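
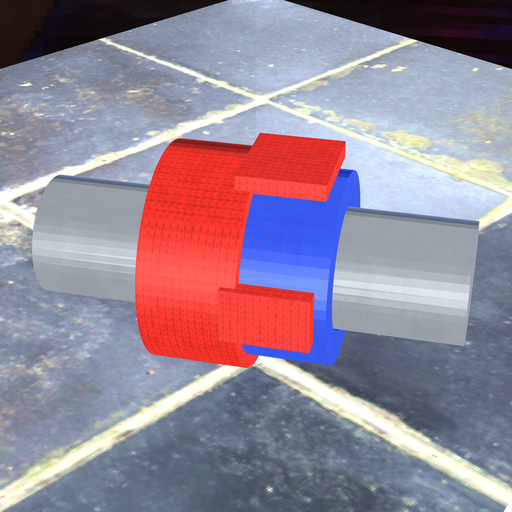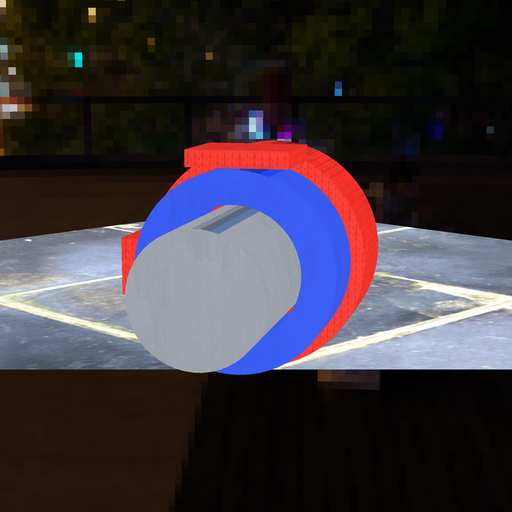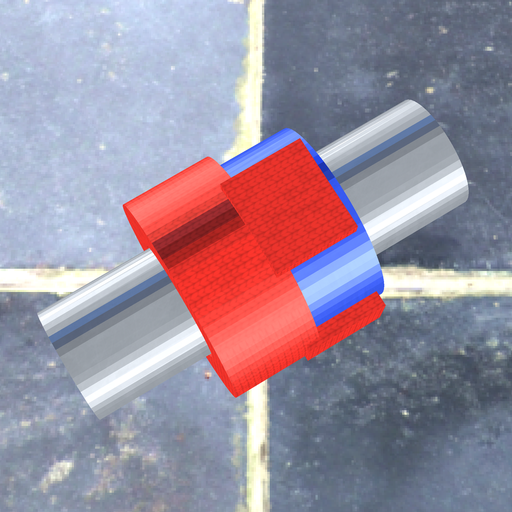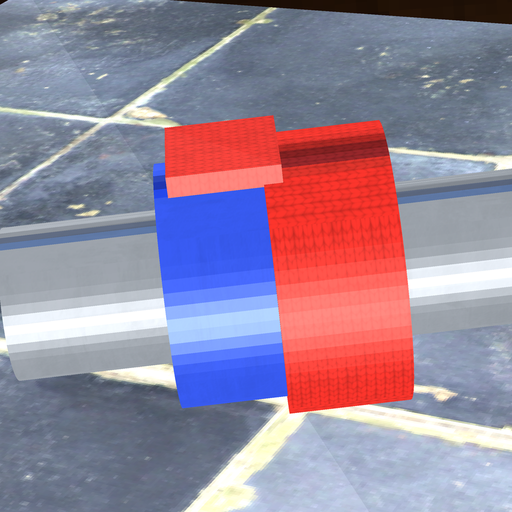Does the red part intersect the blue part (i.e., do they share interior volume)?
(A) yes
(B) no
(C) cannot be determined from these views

(A) yes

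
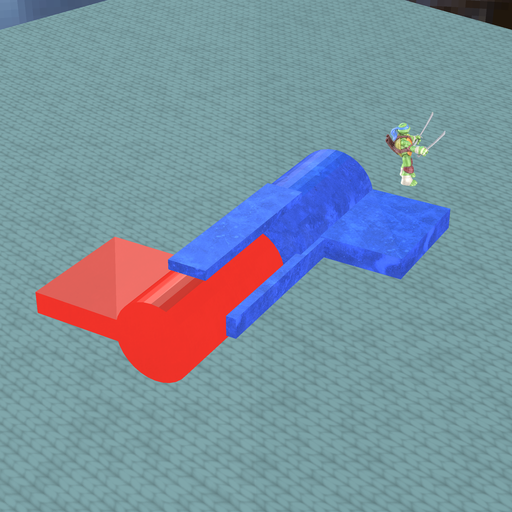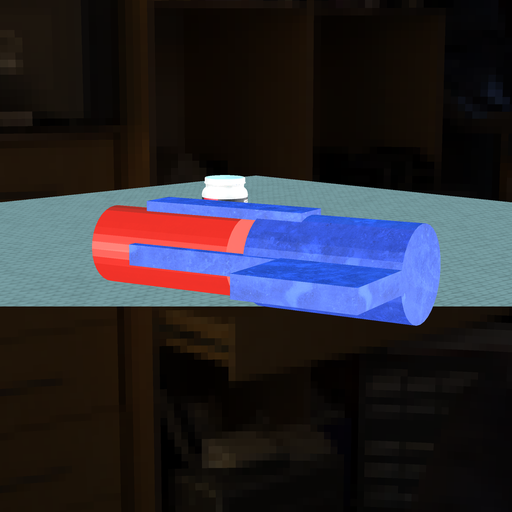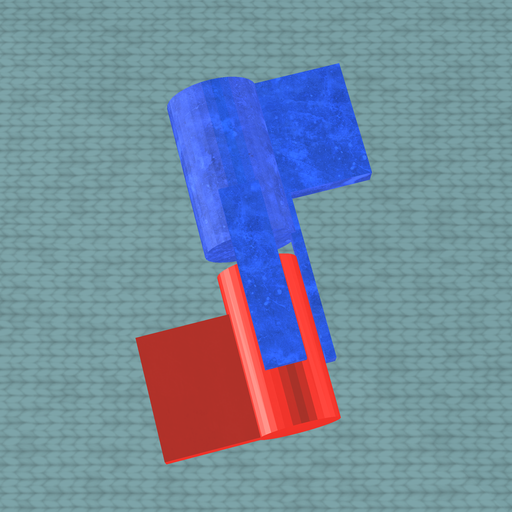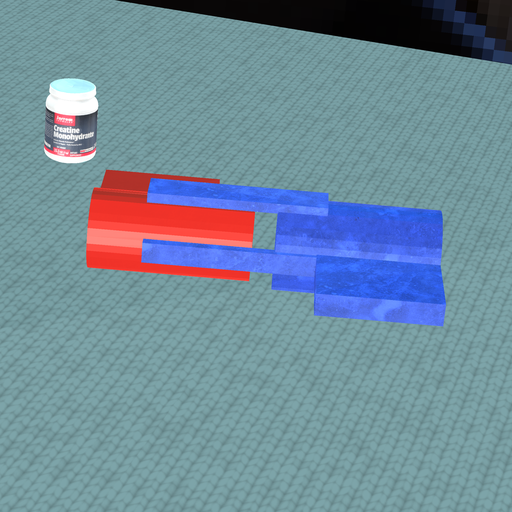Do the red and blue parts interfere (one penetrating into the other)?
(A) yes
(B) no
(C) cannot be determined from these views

(B) no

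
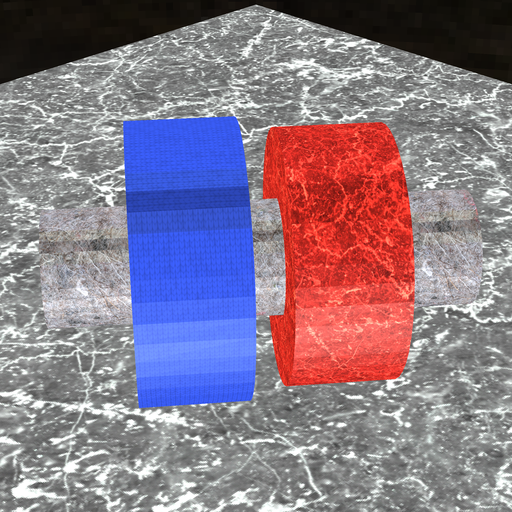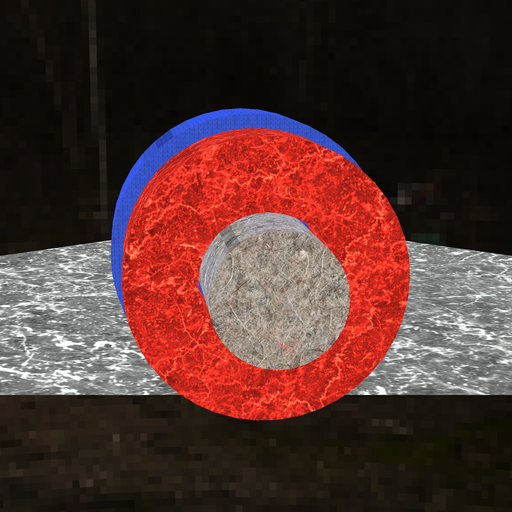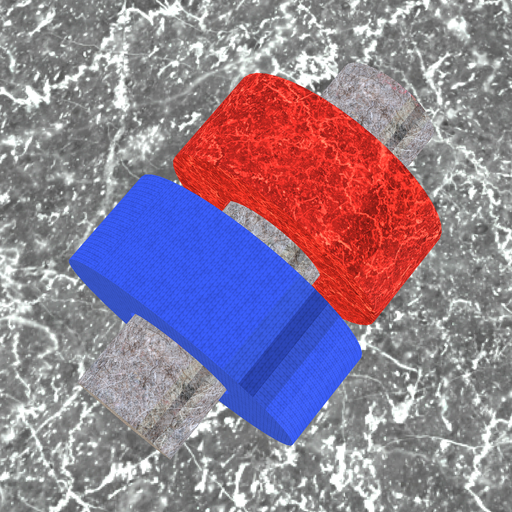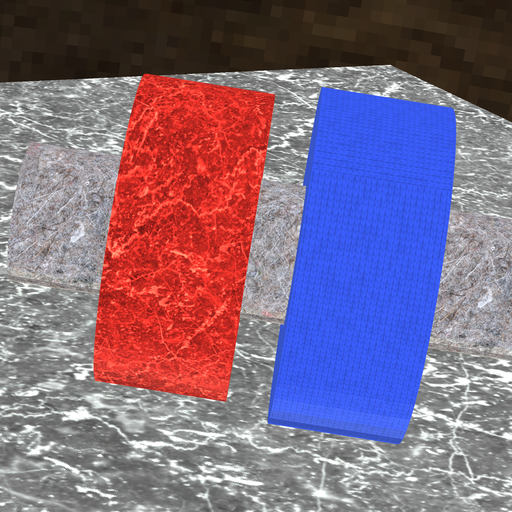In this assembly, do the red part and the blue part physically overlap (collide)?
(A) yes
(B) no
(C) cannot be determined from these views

(B) no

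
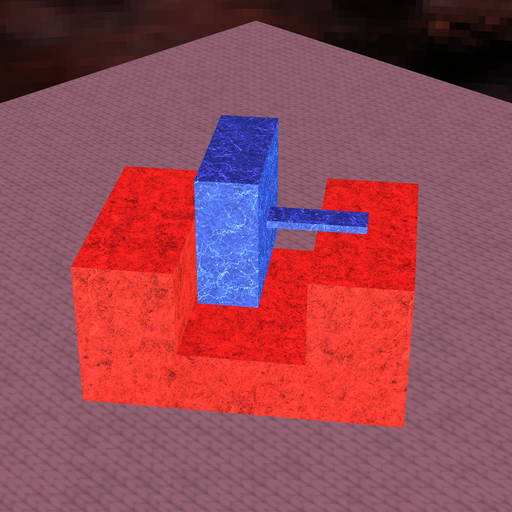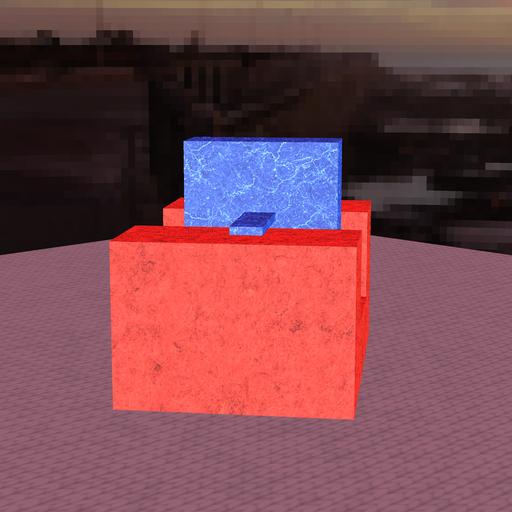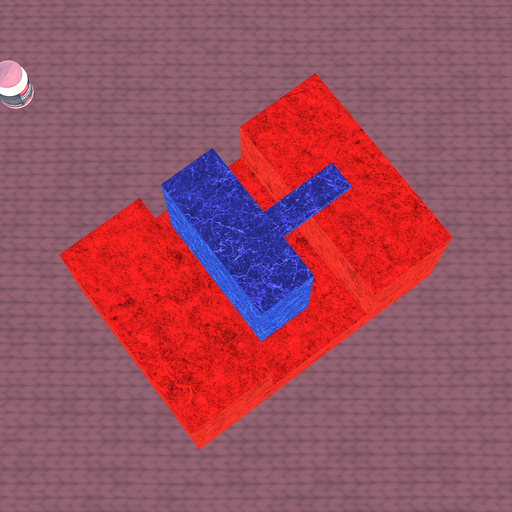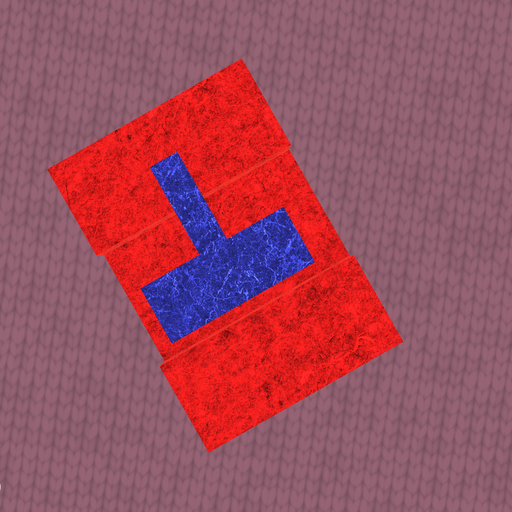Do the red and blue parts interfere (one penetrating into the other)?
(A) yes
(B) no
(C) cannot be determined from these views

(B) no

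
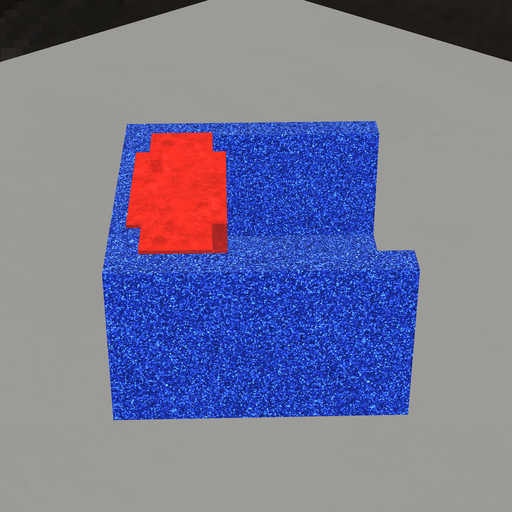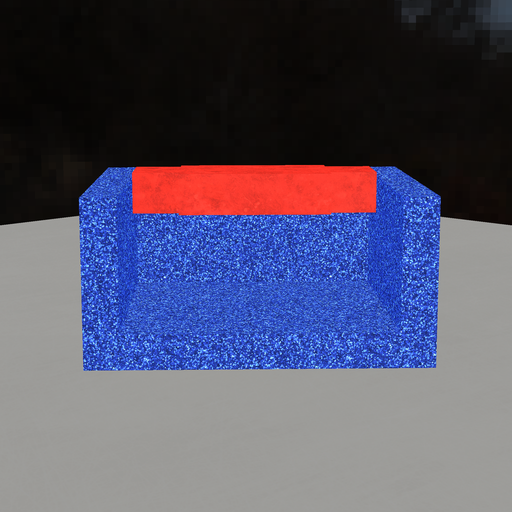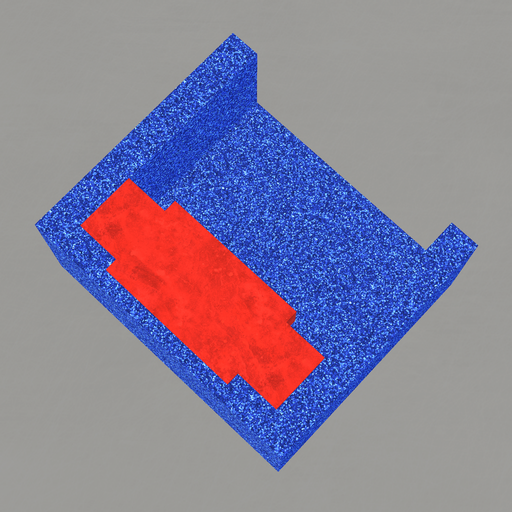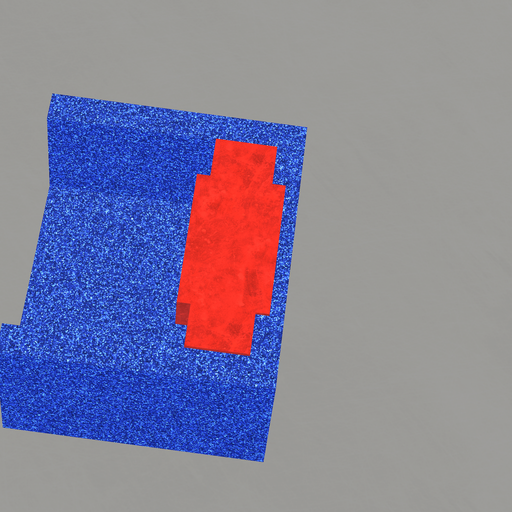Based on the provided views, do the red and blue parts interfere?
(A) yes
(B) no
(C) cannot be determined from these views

(A) yes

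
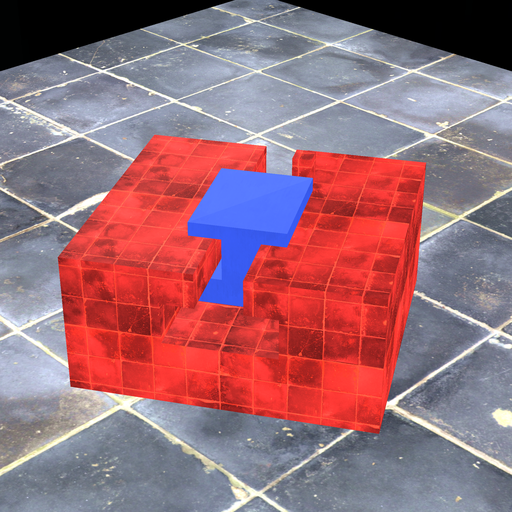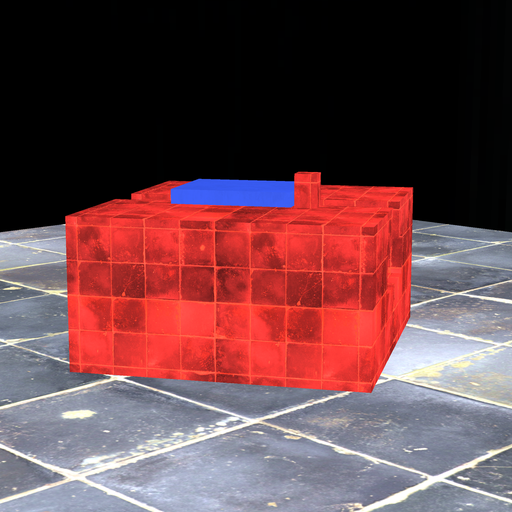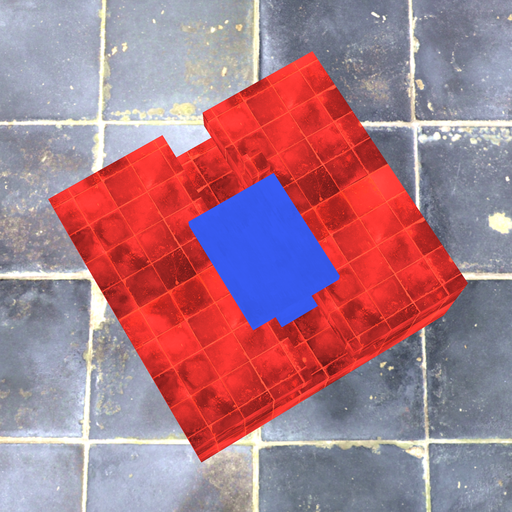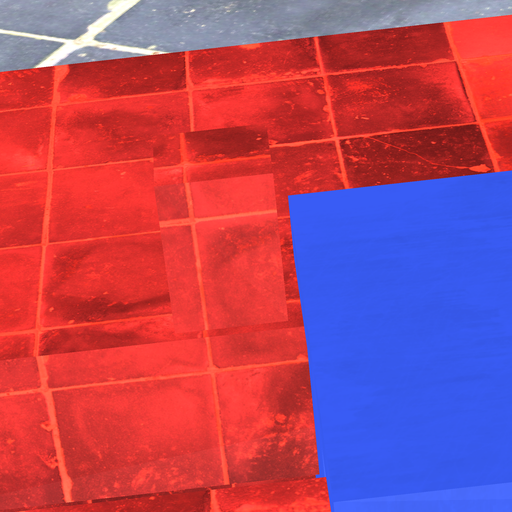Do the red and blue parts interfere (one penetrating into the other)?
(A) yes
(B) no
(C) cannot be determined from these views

(B) no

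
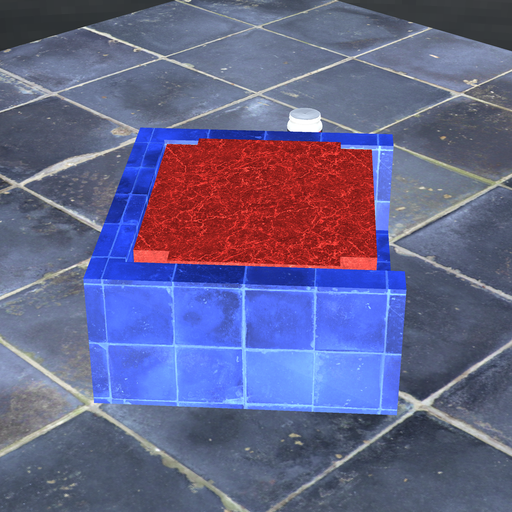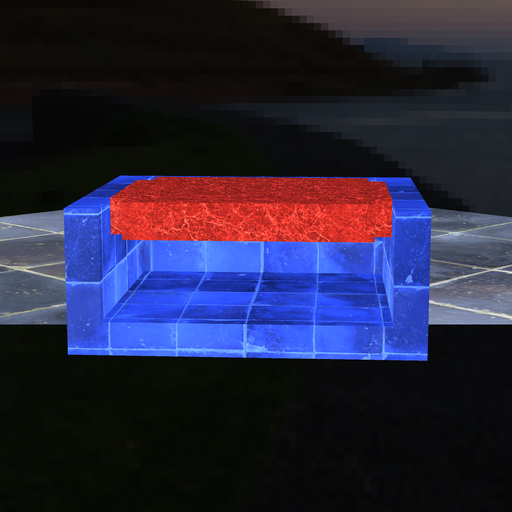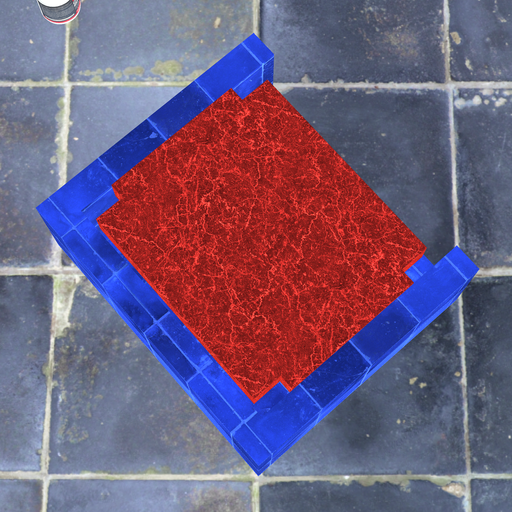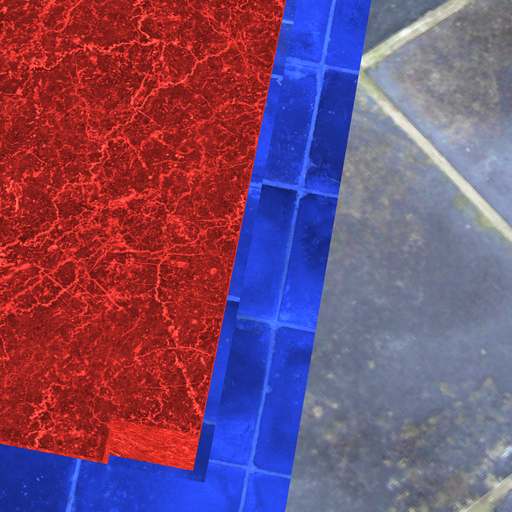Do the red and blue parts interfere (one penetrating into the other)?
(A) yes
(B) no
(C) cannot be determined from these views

(B) no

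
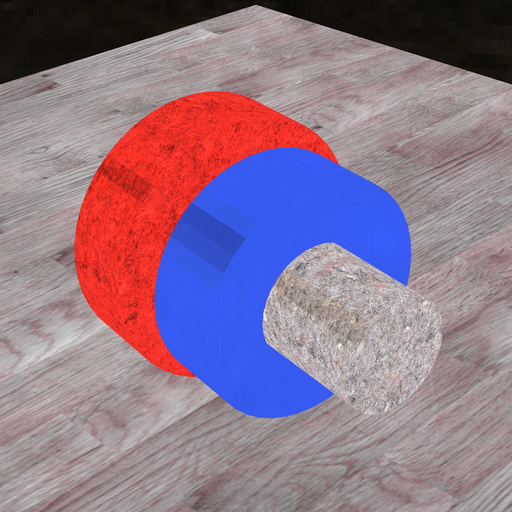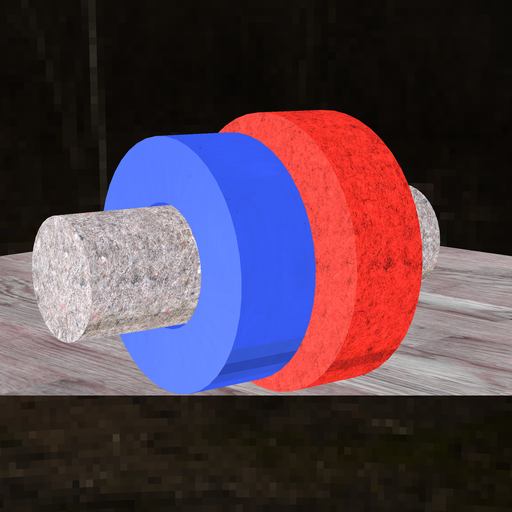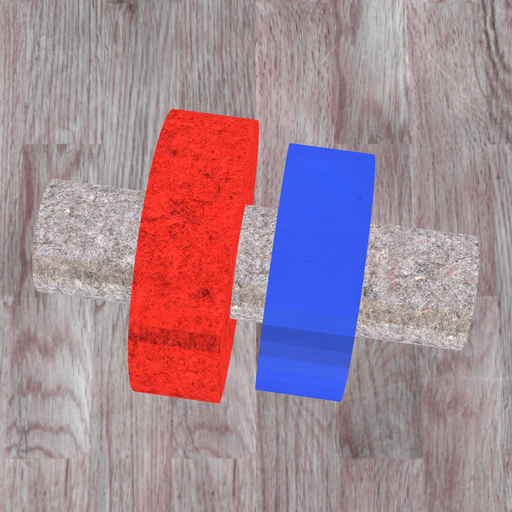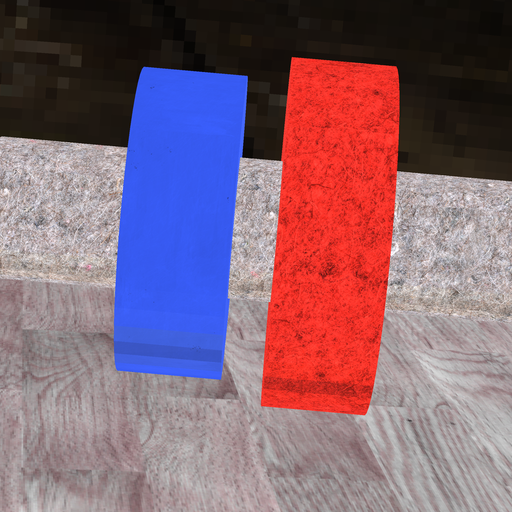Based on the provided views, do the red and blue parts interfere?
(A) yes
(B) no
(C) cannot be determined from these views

(B) no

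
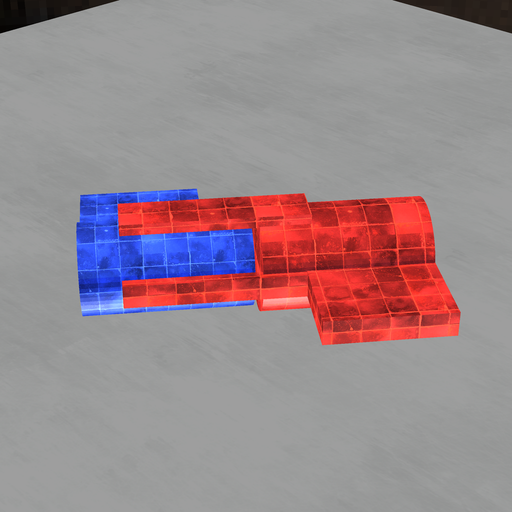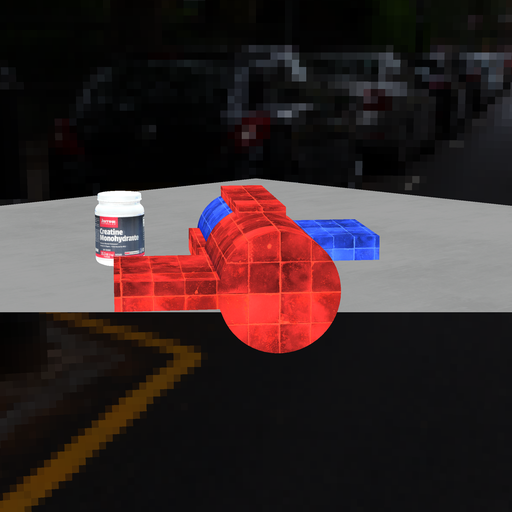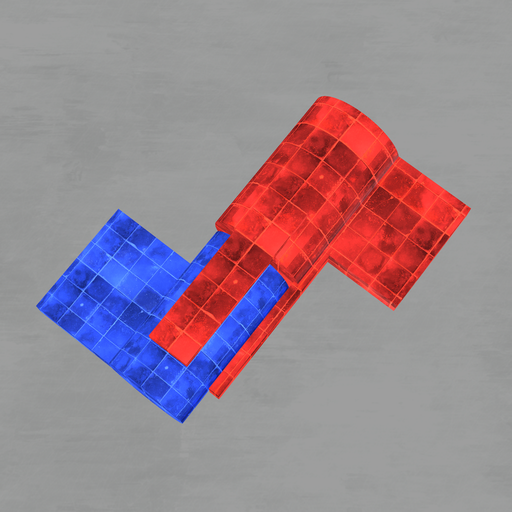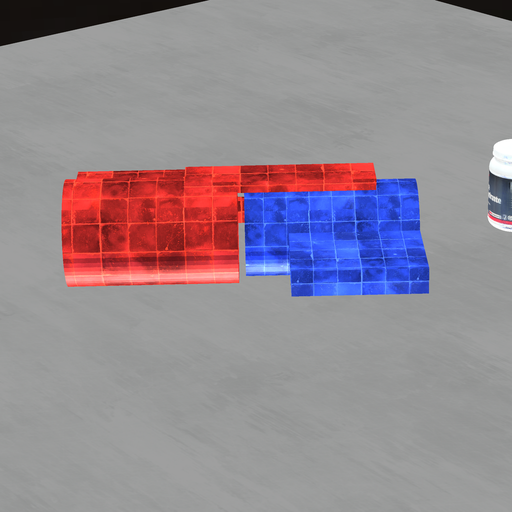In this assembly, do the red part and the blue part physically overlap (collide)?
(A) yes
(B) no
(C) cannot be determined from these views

(B) no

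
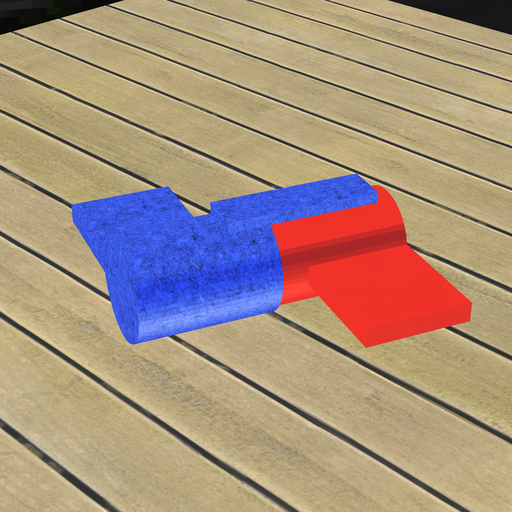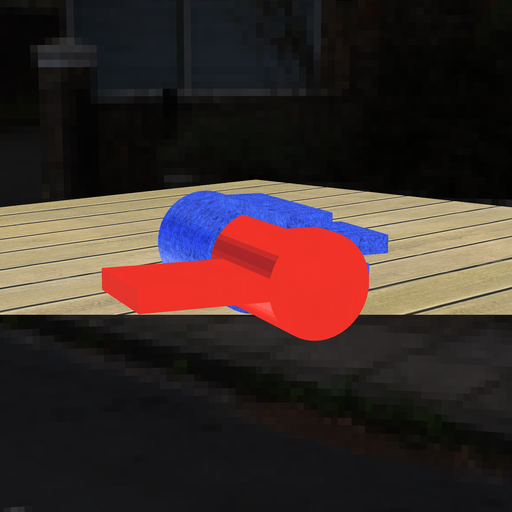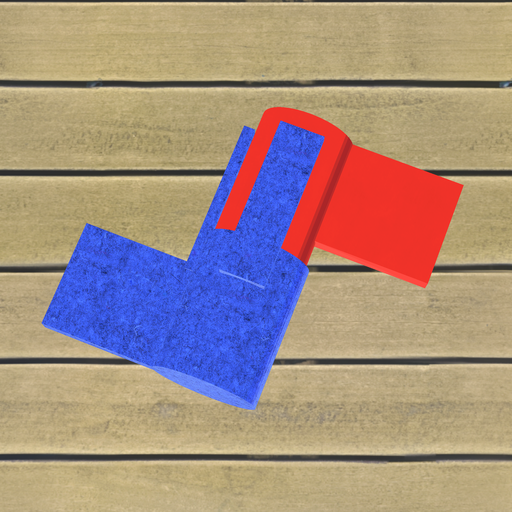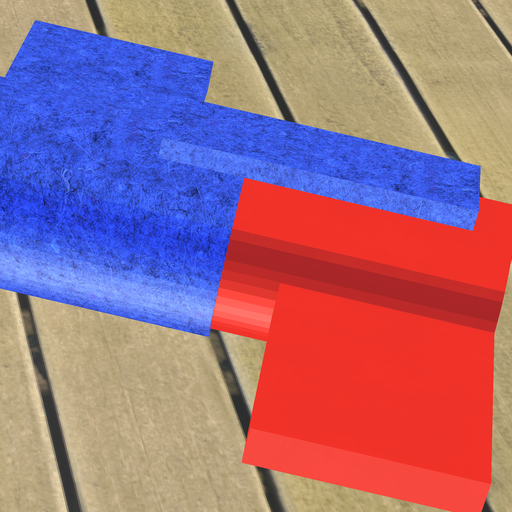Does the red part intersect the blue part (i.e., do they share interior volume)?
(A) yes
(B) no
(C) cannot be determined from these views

(A) yes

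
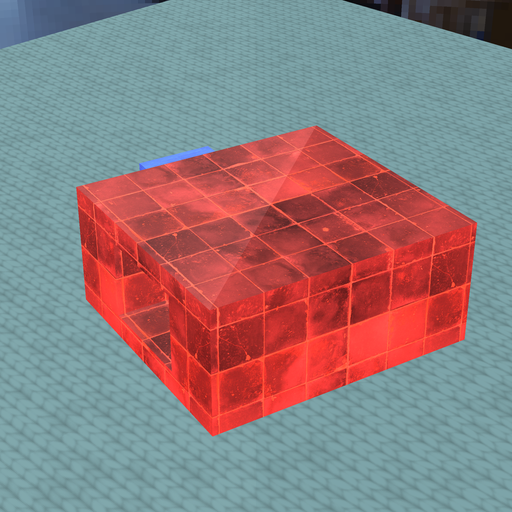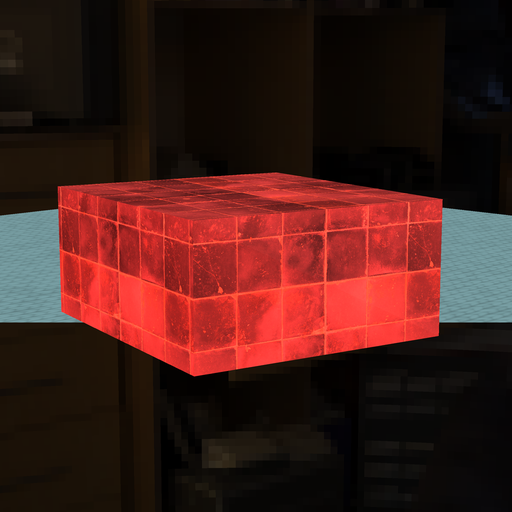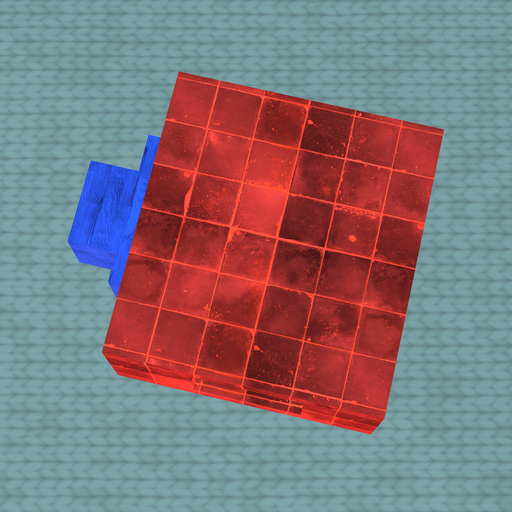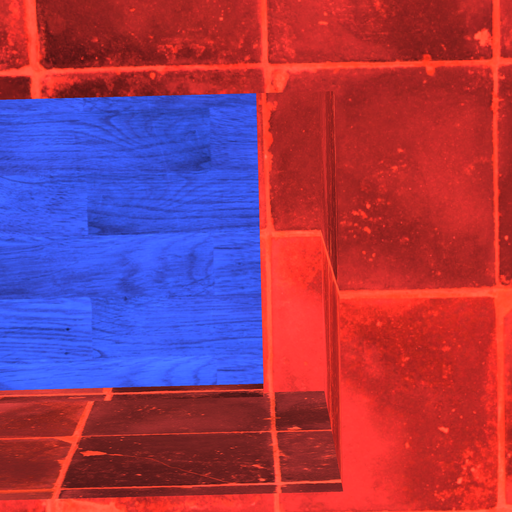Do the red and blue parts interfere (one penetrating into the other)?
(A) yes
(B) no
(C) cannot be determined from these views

(A) yes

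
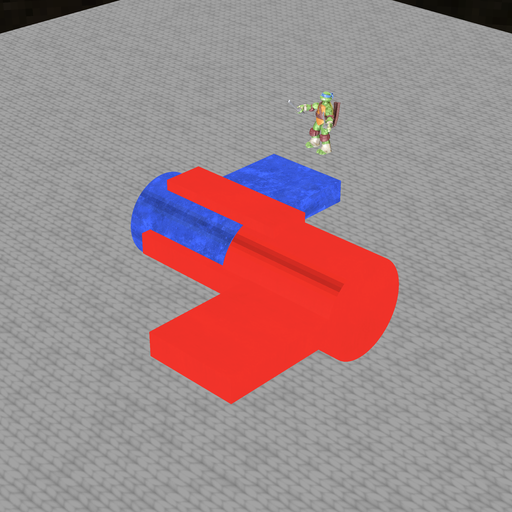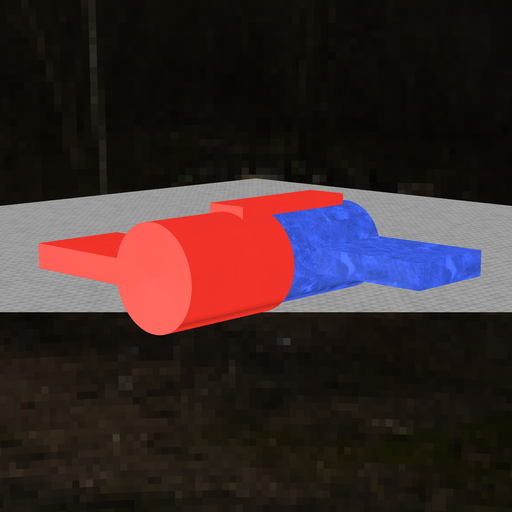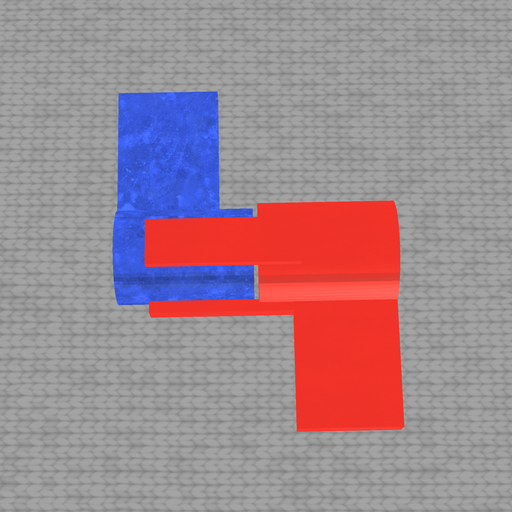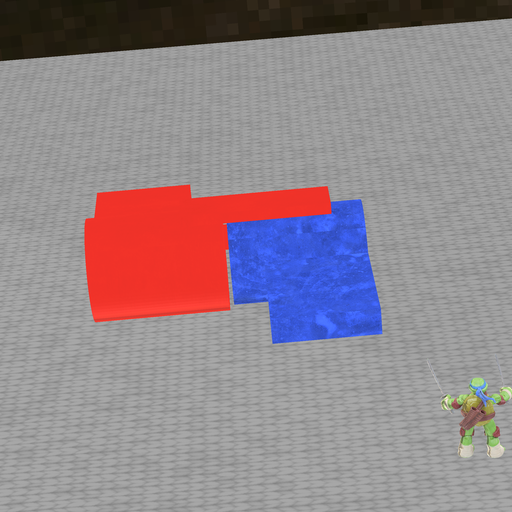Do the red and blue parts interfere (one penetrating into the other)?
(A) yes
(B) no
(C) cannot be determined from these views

(B) no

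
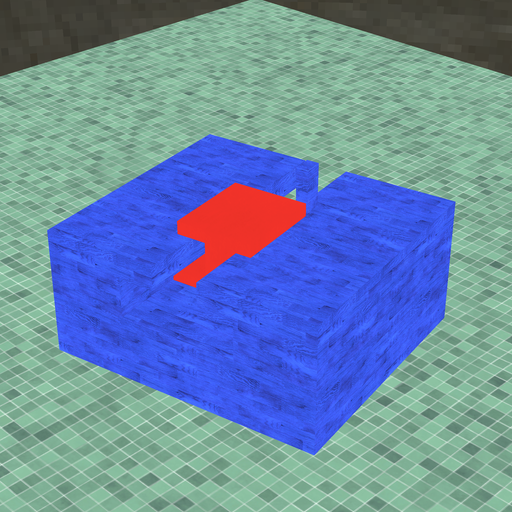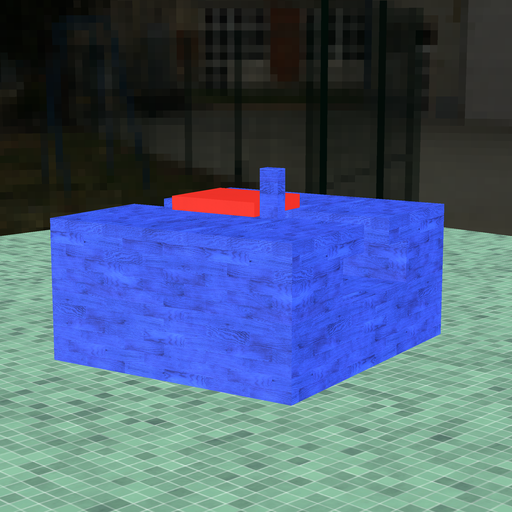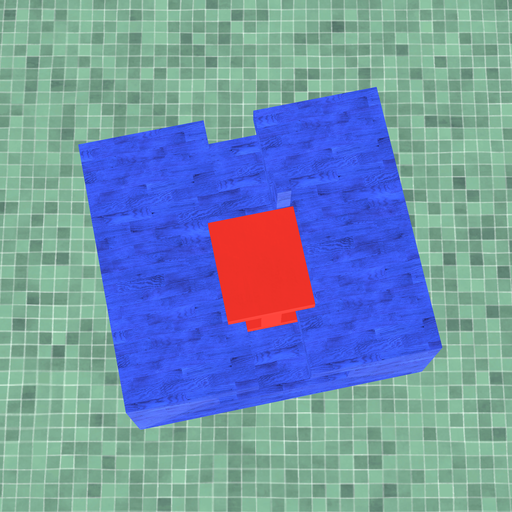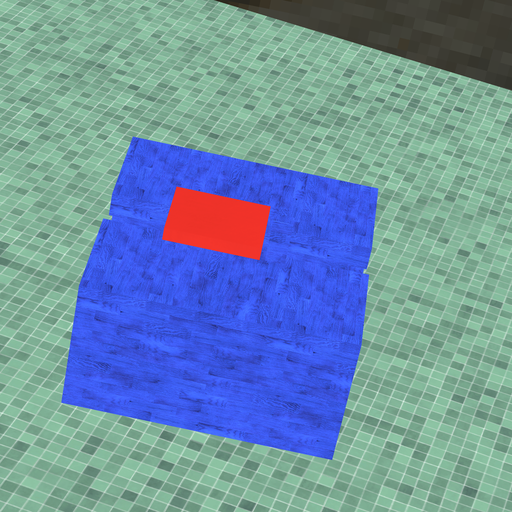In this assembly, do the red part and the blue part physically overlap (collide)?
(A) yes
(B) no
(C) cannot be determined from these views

(B) no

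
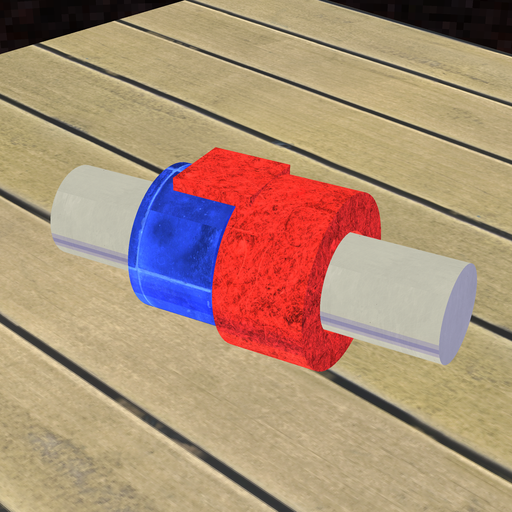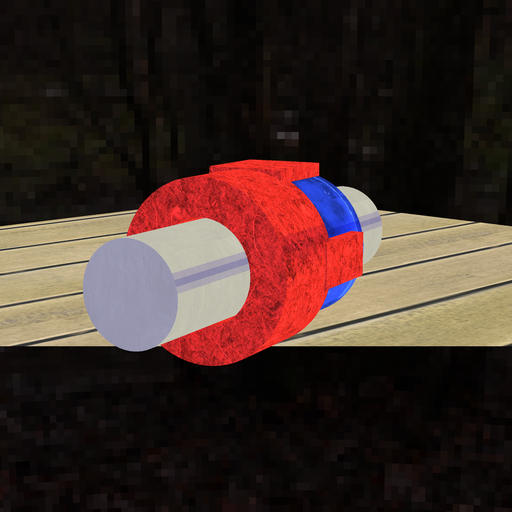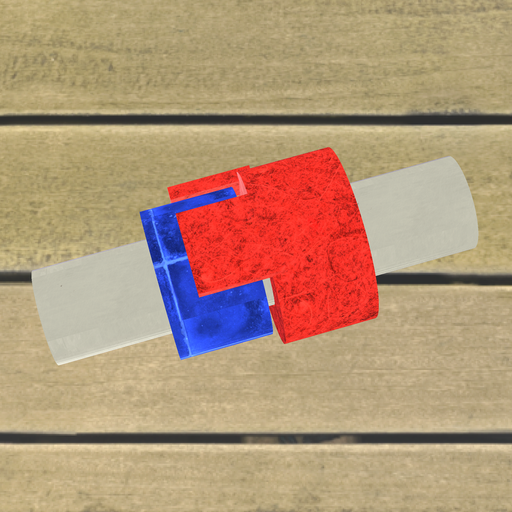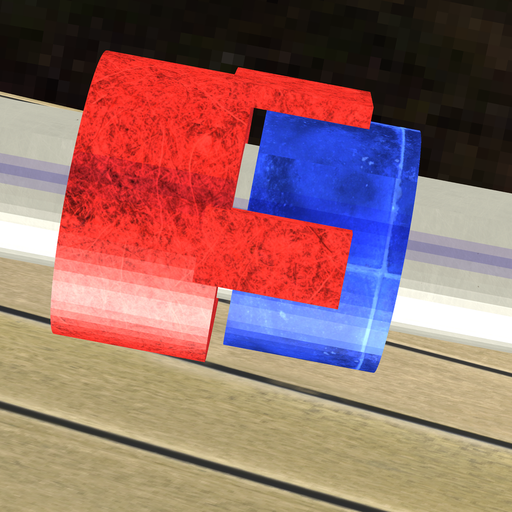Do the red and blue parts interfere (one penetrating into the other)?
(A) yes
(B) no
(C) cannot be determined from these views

(B) no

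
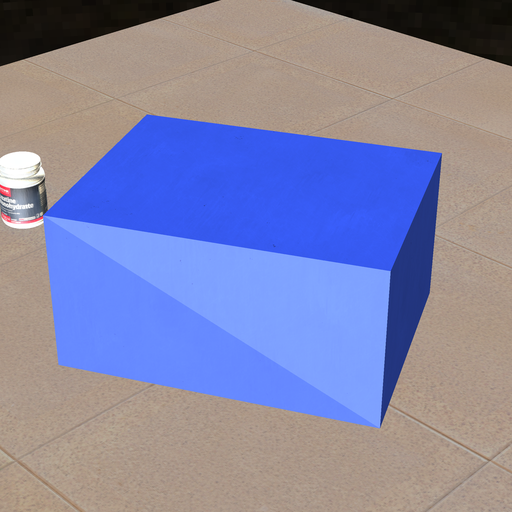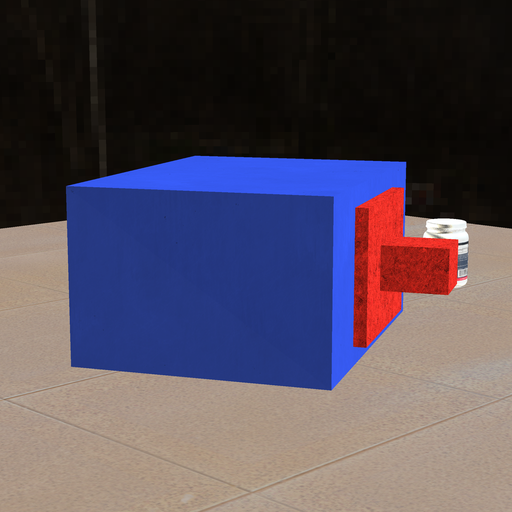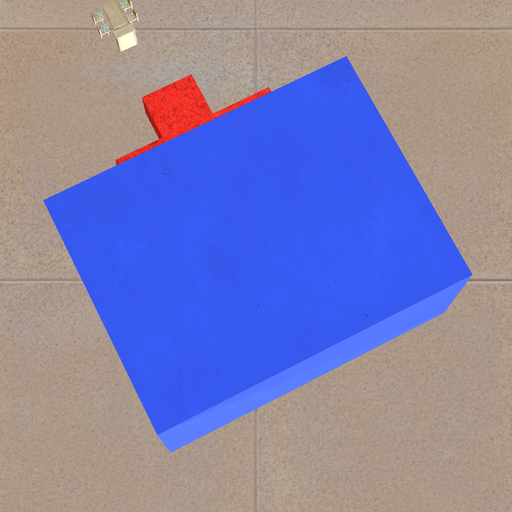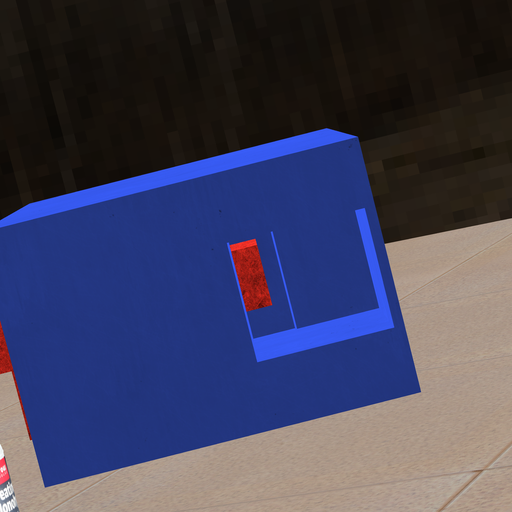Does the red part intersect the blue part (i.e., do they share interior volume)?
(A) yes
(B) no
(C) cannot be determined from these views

(B) no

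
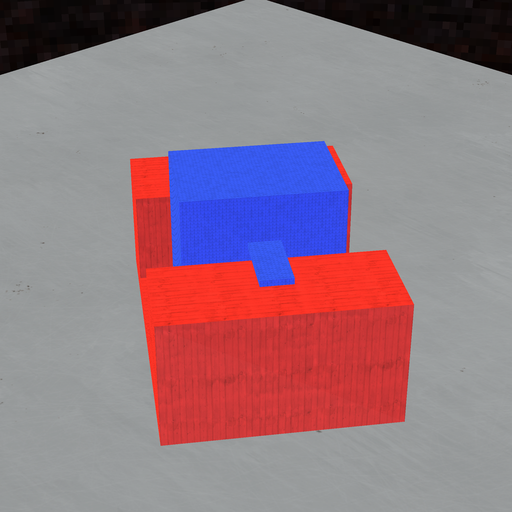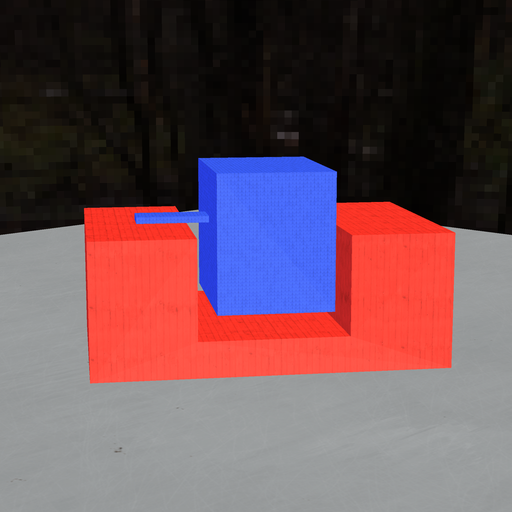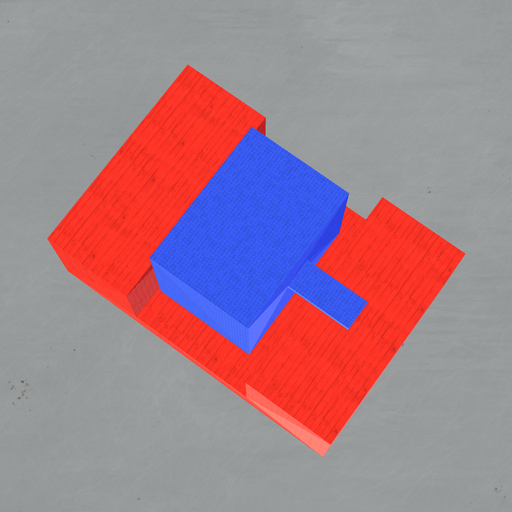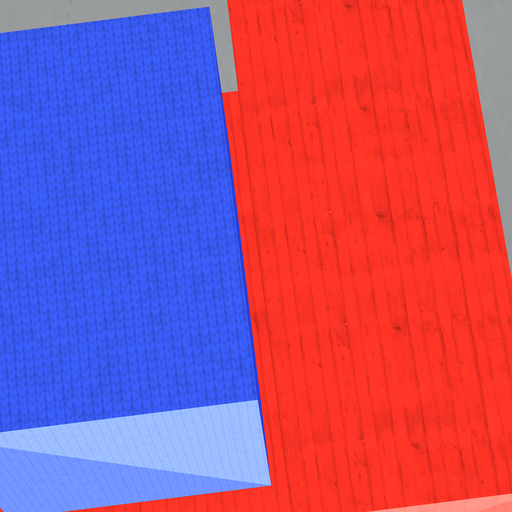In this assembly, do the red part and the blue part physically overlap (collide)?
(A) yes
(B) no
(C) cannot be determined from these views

(B) no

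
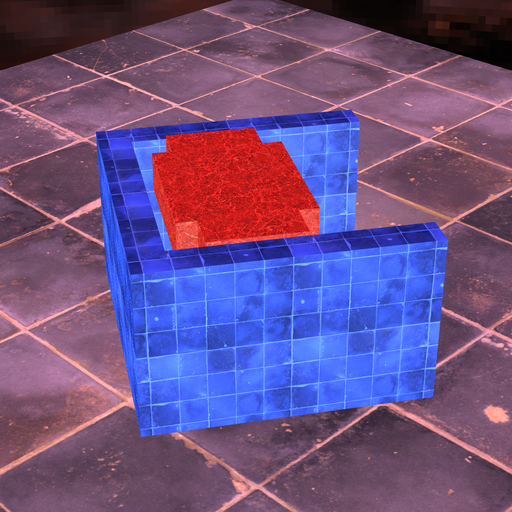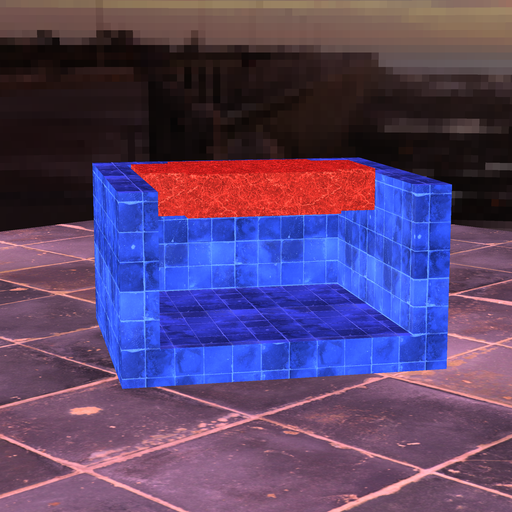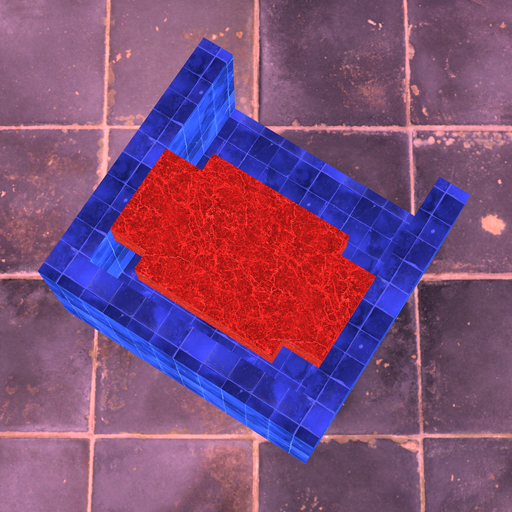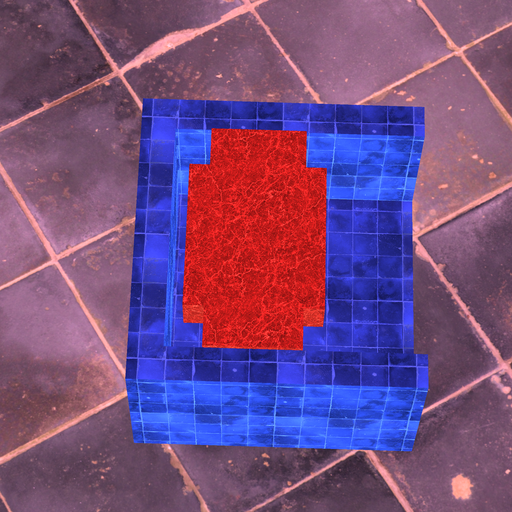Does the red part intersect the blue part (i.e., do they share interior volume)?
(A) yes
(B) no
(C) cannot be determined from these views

(B) no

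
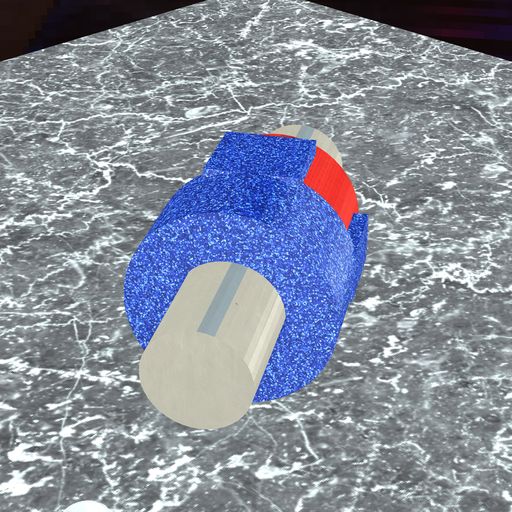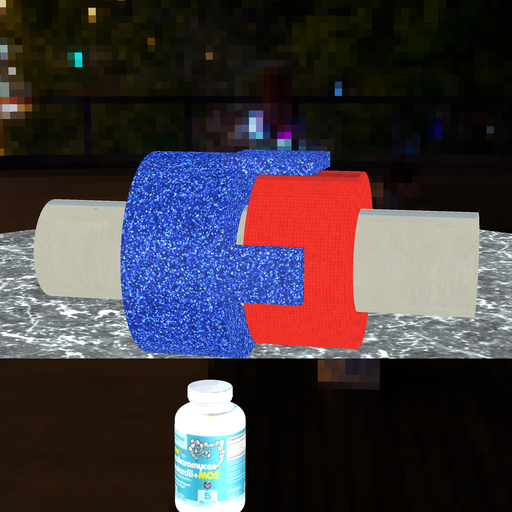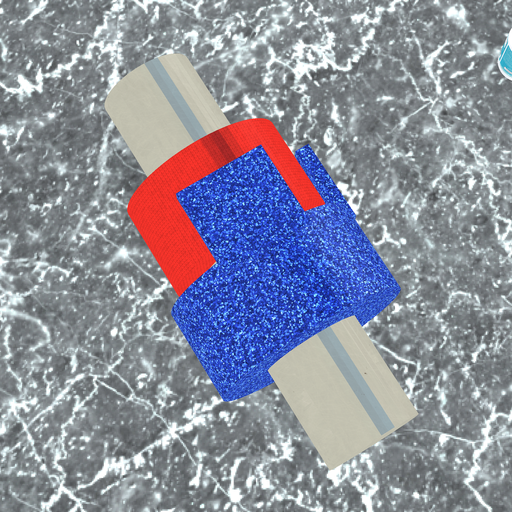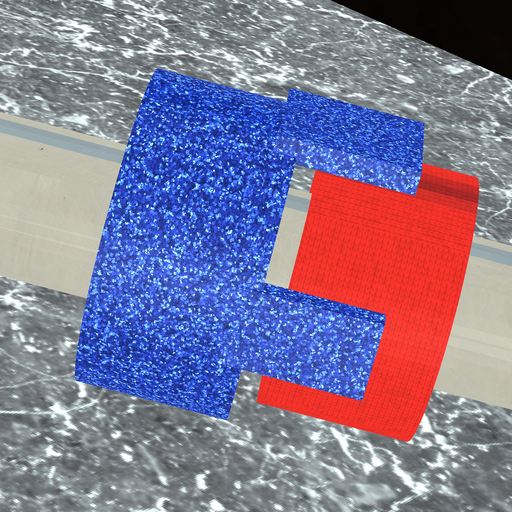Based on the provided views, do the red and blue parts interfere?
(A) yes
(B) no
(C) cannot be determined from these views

(B) no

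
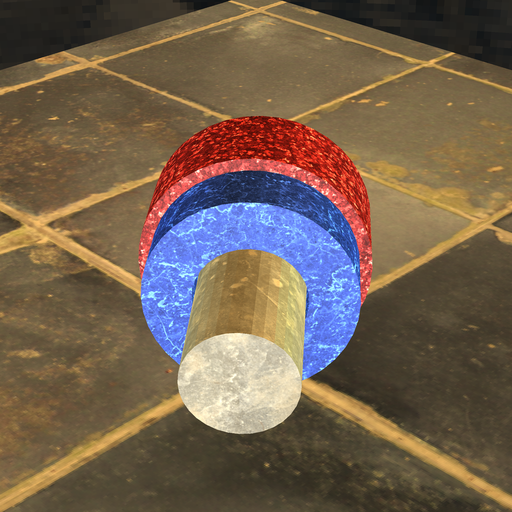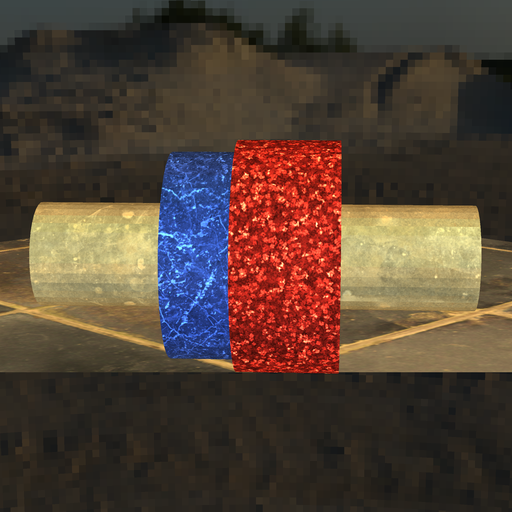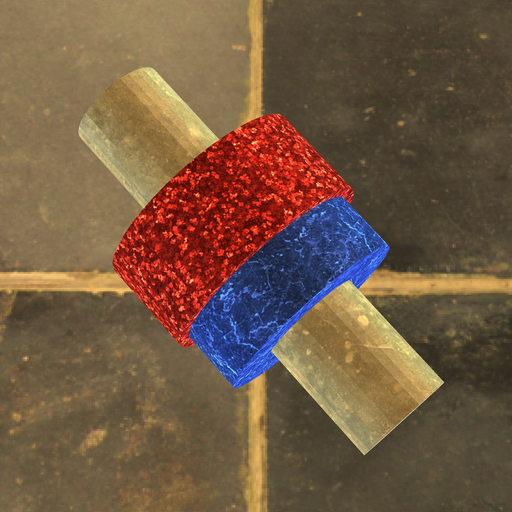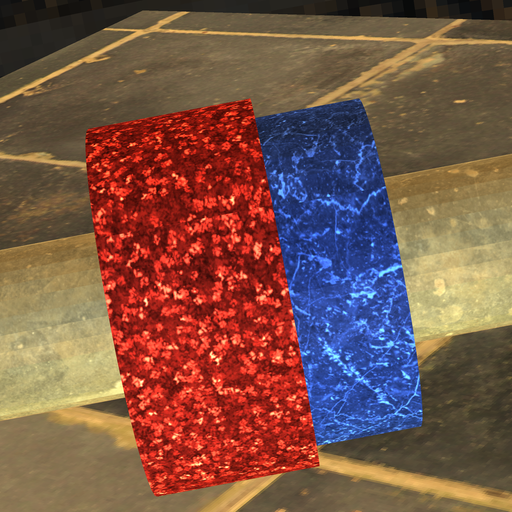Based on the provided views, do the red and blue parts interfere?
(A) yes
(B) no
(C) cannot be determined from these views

(A) yes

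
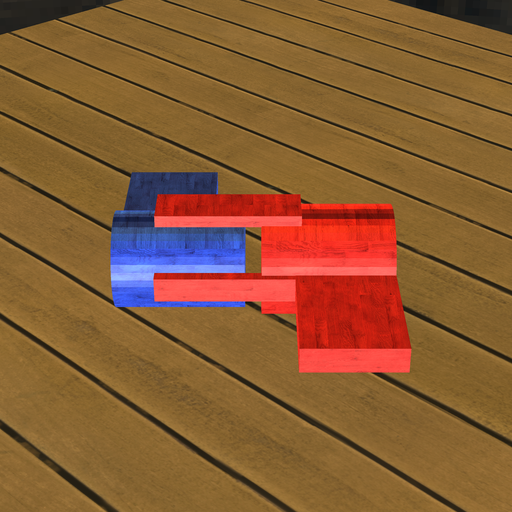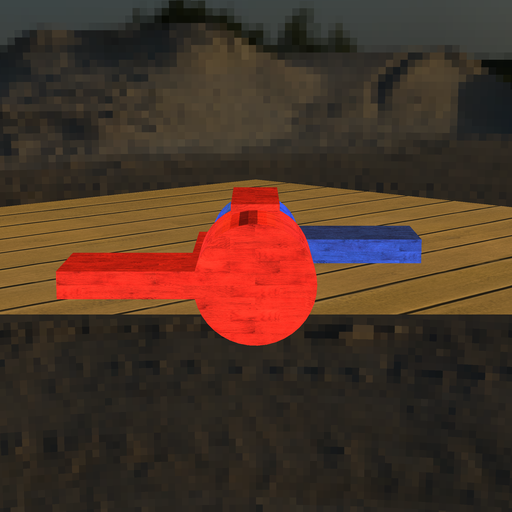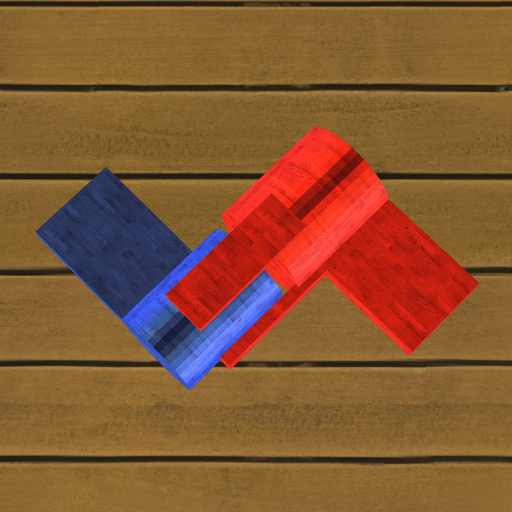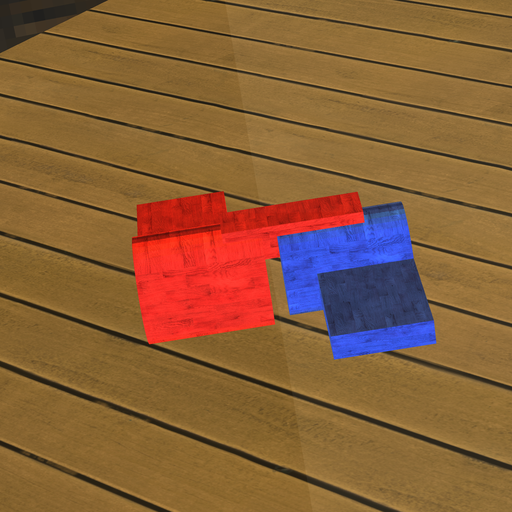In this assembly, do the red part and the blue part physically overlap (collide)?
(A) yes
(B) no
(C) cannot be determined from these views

(B) no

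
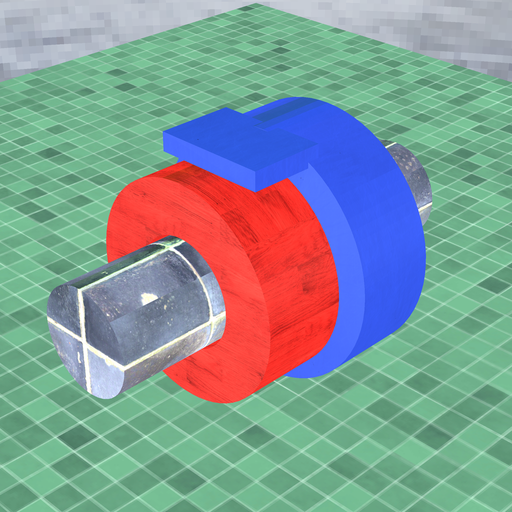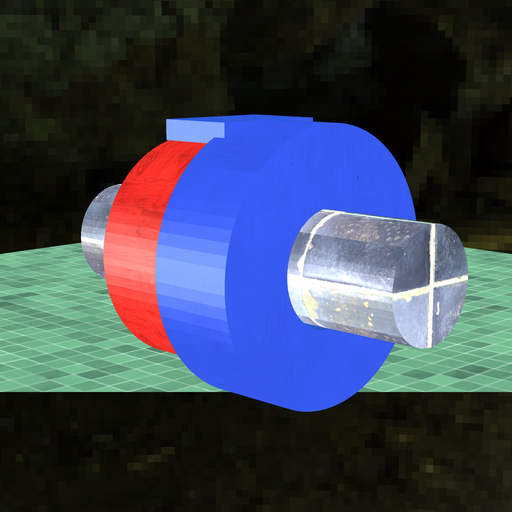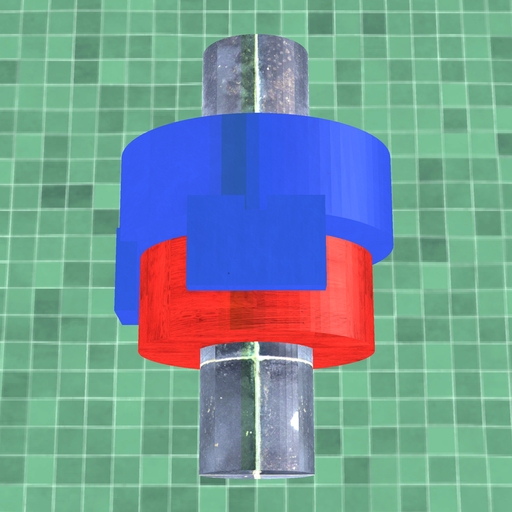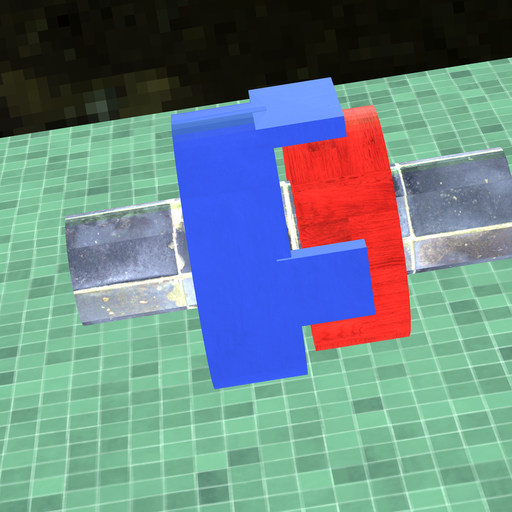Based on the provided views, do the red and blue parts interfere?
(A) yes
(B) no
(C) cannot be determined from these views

(B) no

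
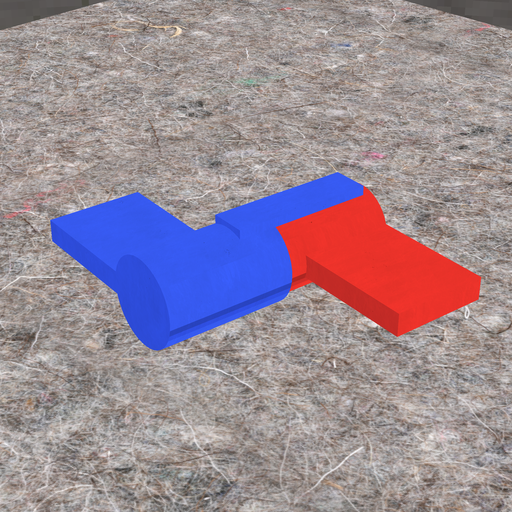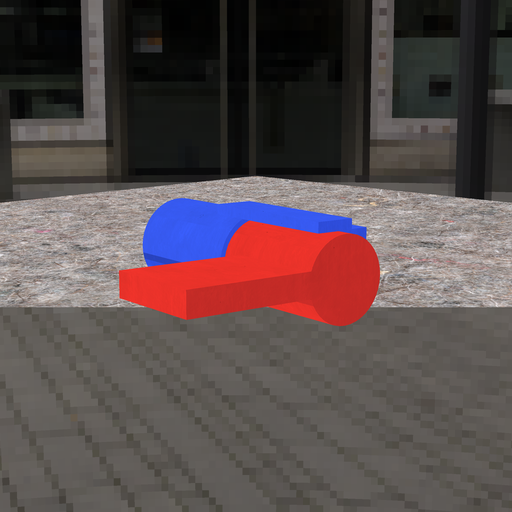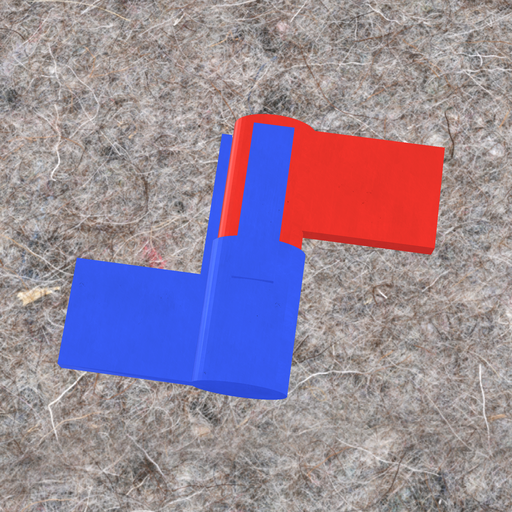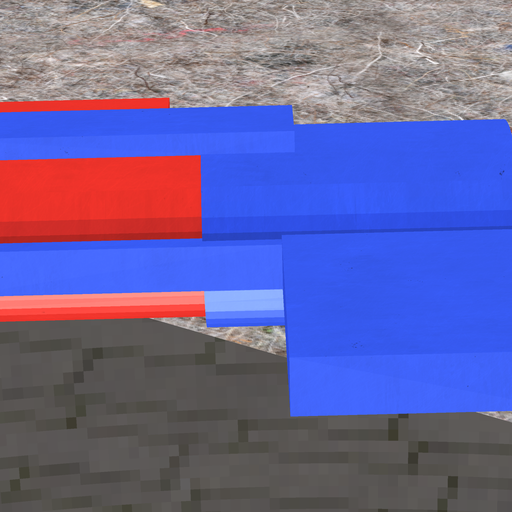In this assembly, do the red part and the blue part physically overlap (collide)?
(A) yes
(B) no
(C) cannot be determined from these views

(A) yes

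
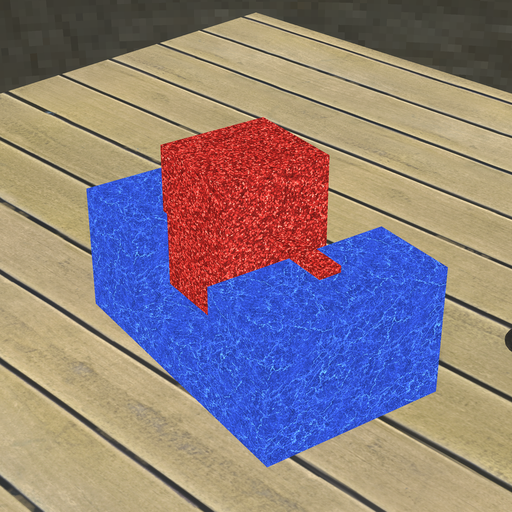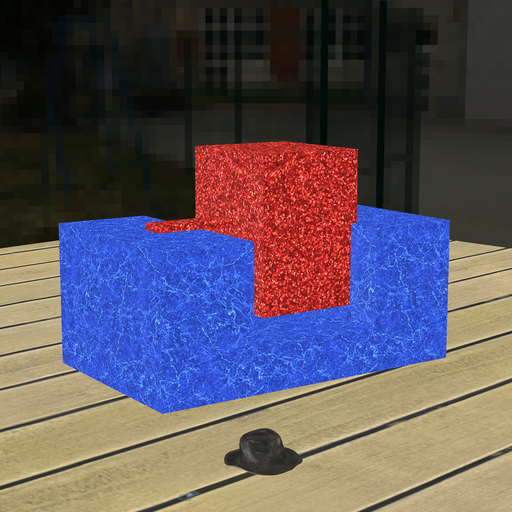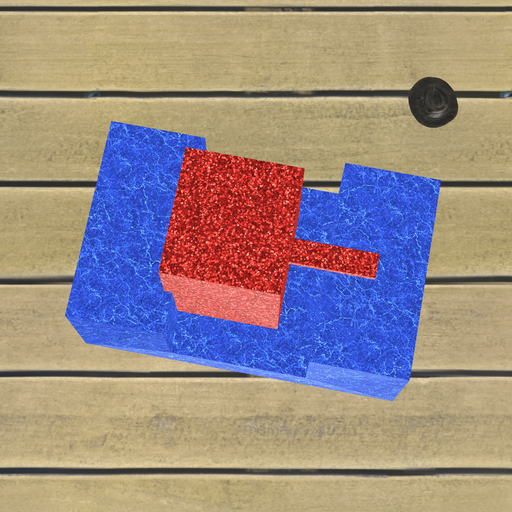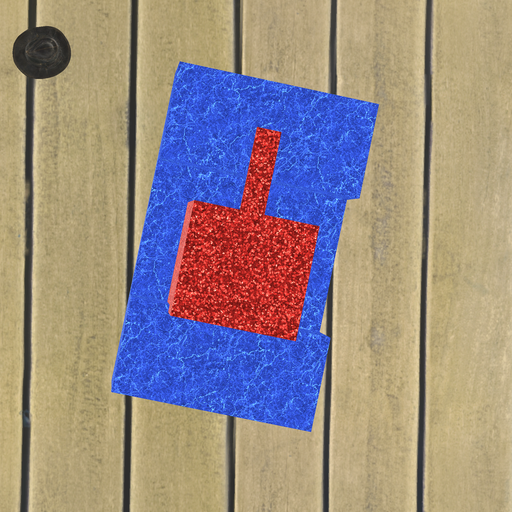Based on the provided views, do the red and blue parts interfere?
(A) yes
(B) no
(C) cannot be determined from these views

(A) yes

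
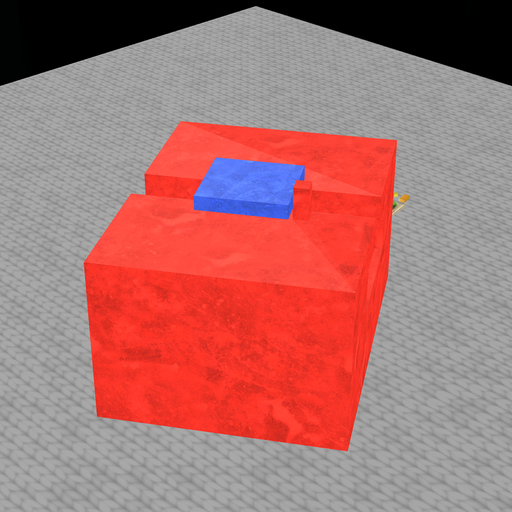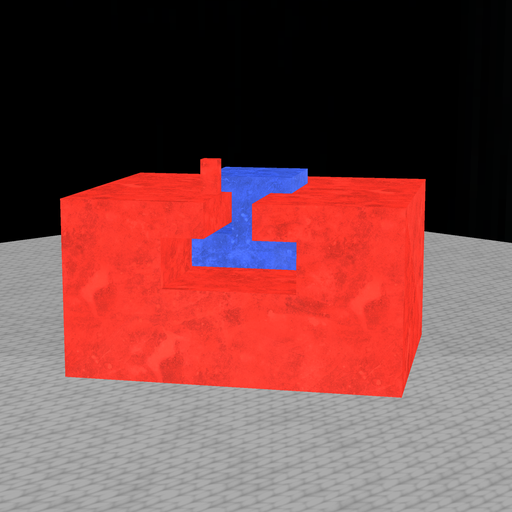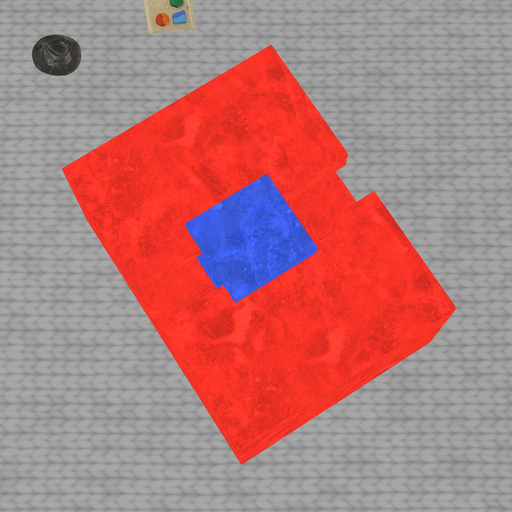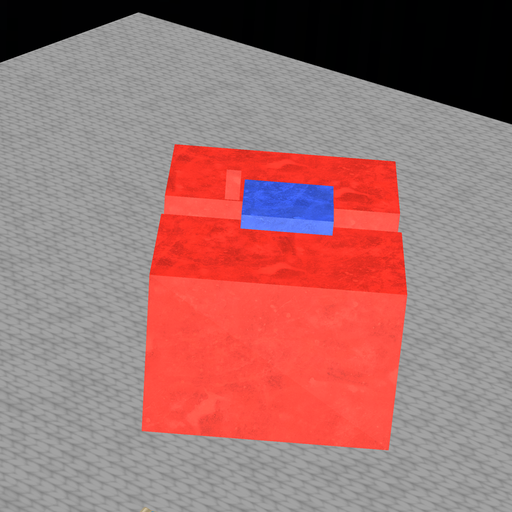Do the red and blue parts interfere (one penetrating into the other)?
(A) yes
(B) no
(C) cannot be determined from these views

(B) no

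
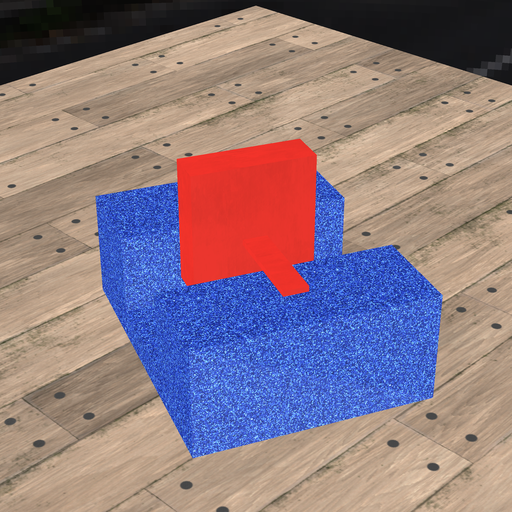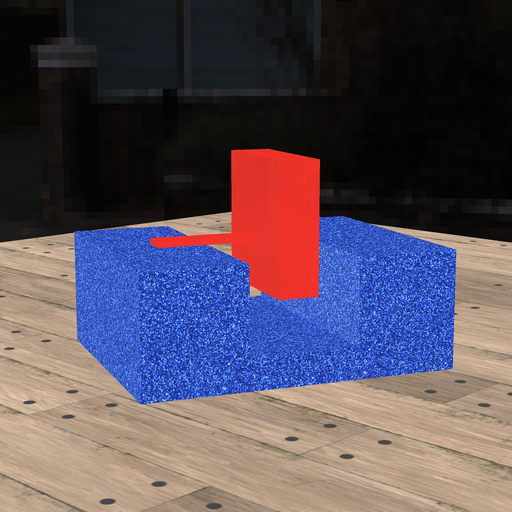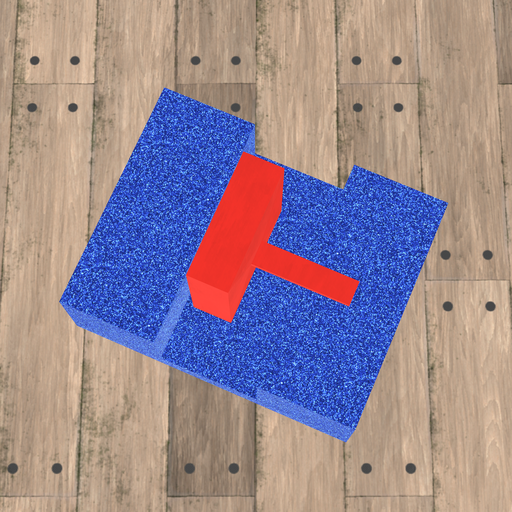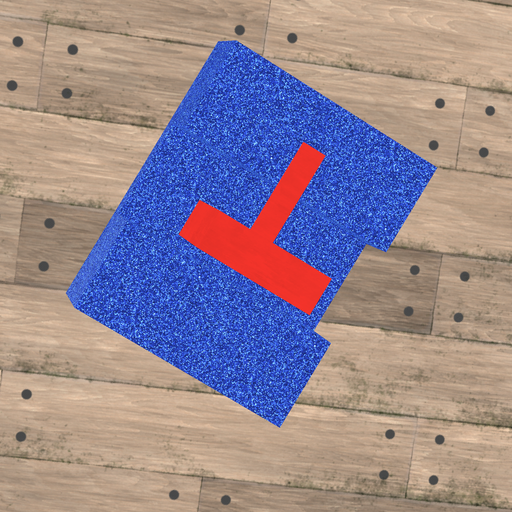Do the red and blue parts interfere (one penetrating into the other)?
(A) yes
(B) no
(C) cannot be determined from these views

(B) no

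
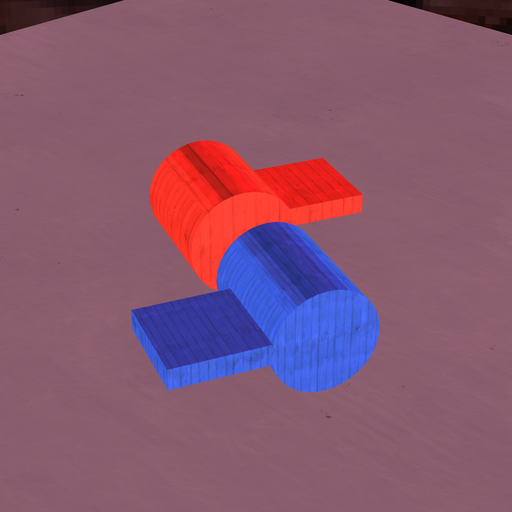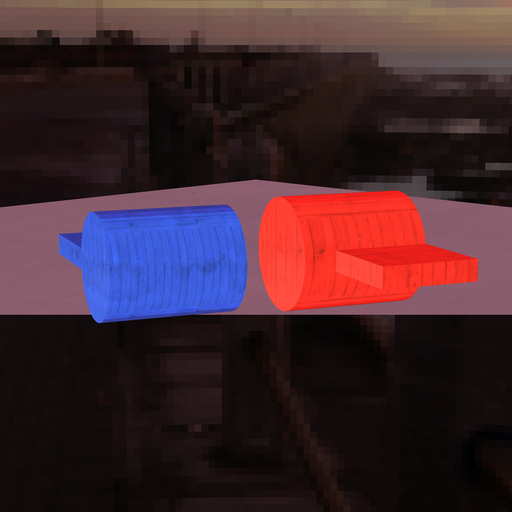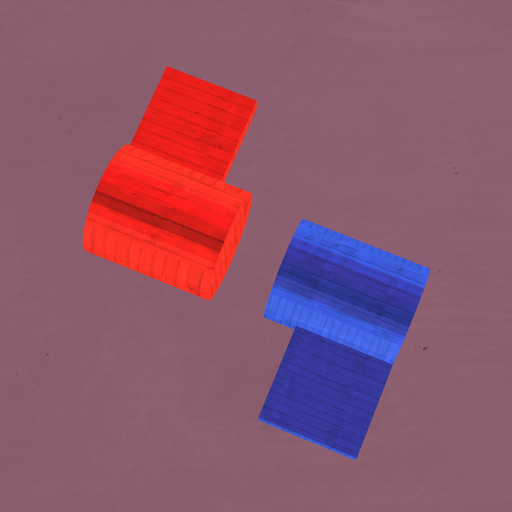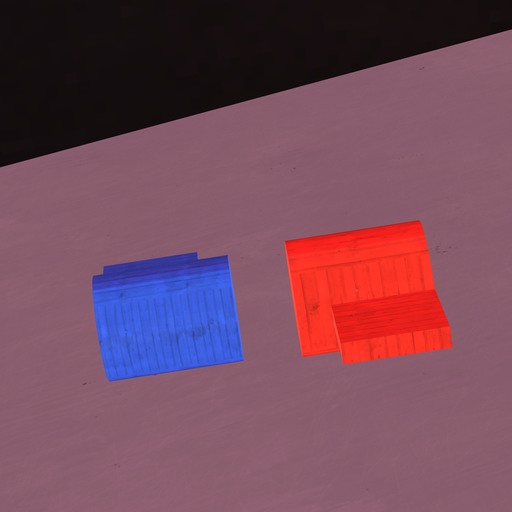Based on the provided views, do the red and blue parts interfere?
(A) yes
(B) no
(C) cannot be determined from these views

(B) no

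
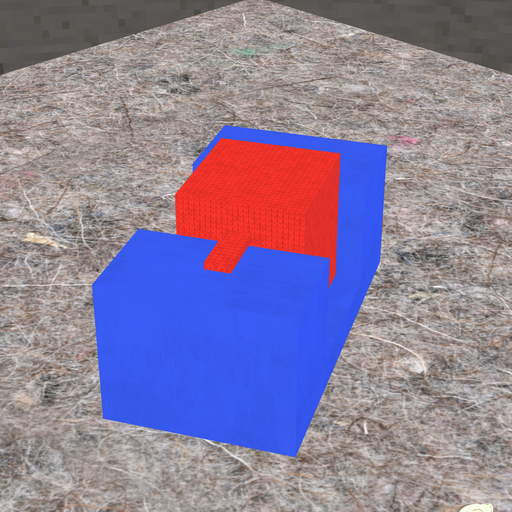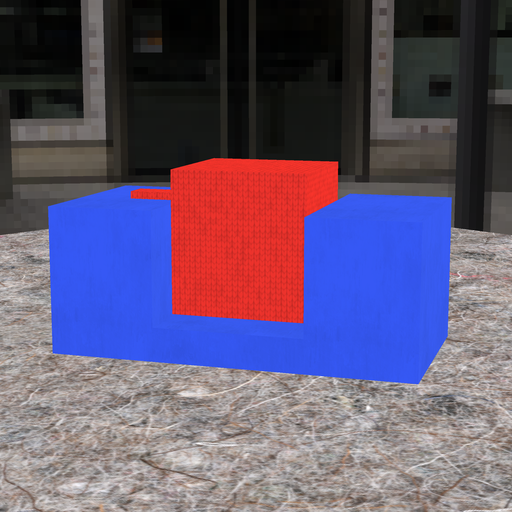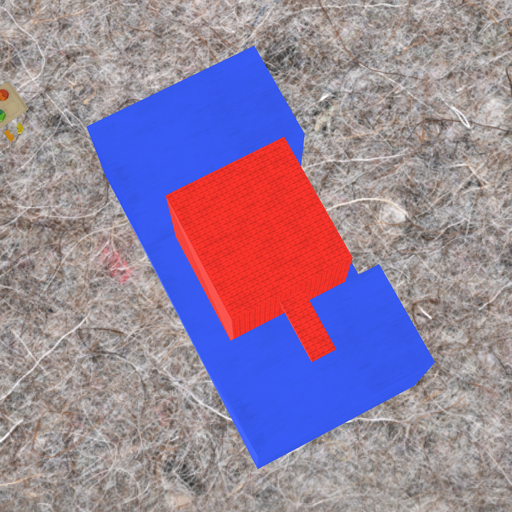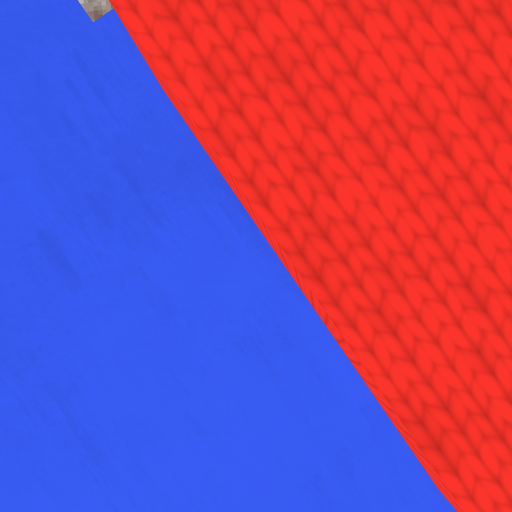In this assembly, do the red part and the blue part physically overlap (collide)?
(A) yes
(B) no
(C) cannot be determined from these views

(B) no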